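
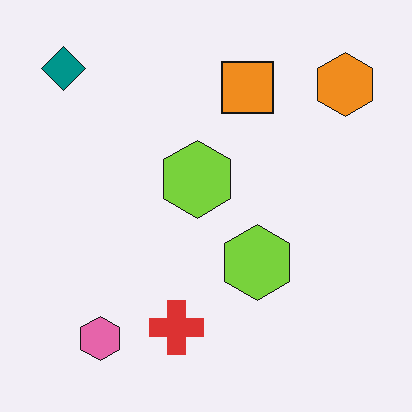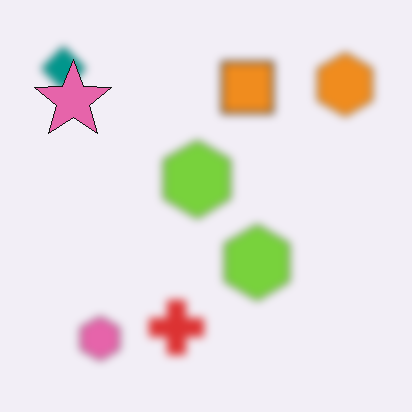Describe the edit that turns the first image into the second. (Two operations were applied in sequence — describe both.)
Moderately blurred, then overlaid with an additional pink star.

Shape edges and outlines are uniformly softened across the whole image. A pink star appears in the second image that is absent from the first.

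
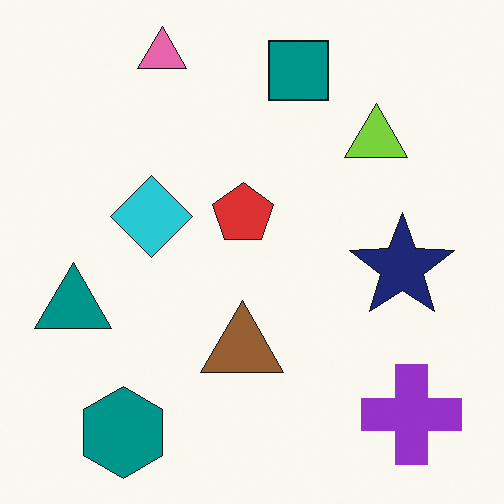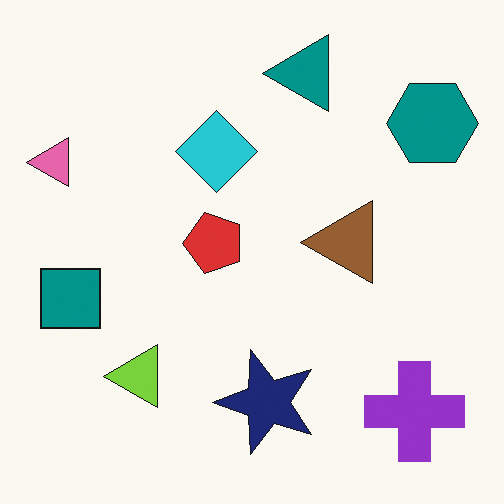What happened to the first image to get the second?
The transformation is: transposed (reflected across the top-left ↔ bottom-right diagonal).

Shapes have swapped their row and column positions — what was in the top-right is now in the bottom-left — a diagonal reflection.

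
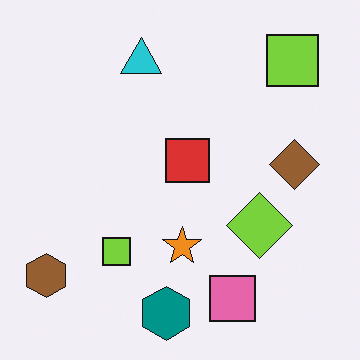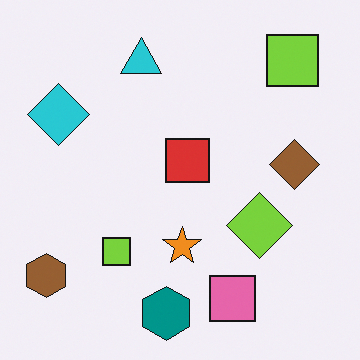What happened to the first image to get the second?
This is the original image overlaid with an additional cyan diamond.

A cyan diamond appears in the second image that is absent from the first.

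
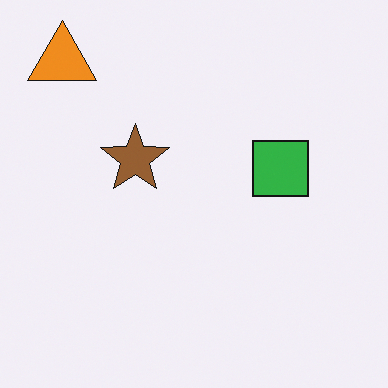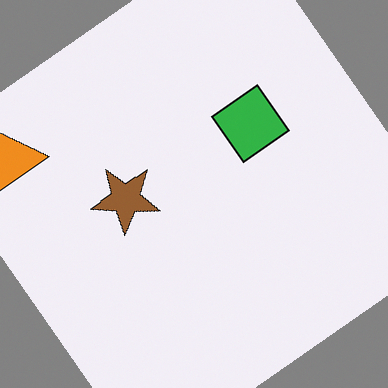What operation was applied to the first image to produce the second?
Rotated counter-clockwise by a large amount — several tens of degrees.

Every shape is tilted by the same angle and the image corners show triangular fill wedges — a whole-image rotation by a non-right angle.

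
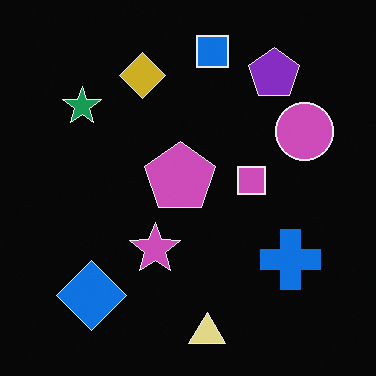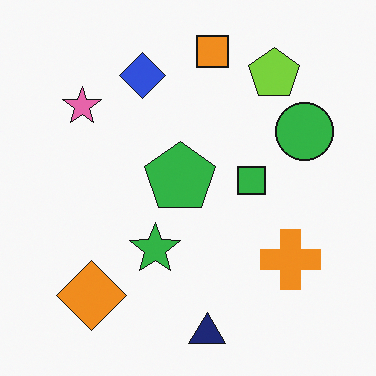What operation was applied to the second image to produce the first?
The first image is the second color-inverted (negative).

The light background has become dark and every shape's color is its complement — a photographic negative.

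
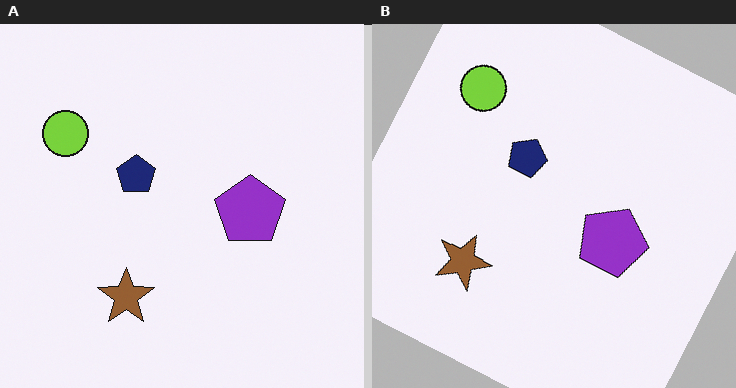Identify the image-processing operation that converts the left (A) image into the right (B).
The right (B) image is the left (A) rotated clockwise by a moderate amount.

Every shape is tilted by the same angle and the image corners show triangular fill wedges — a whole-image rotation by a non-right angle.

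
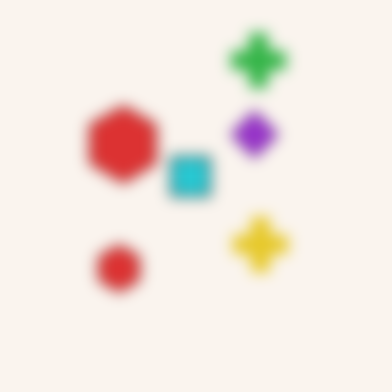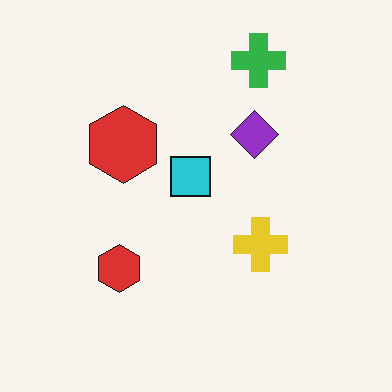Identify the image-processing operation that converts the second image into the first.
The transformation is: strongly gaussian-blurred.

Shape edges and outlines are uniformly softened across the whole image.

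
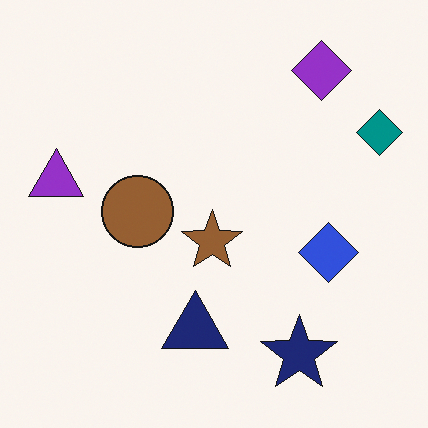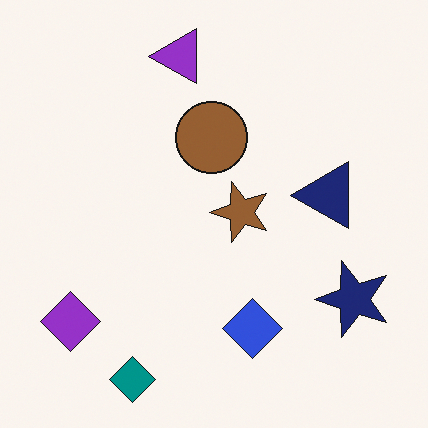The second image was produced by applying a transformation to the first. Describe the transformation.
This is the original image transposed (reflected across the top-left ↔ bottom-right diagonal).

Shapes have swapped their row and column positions — what was in the top-right is now in the bottom-left — a diagonal reflection.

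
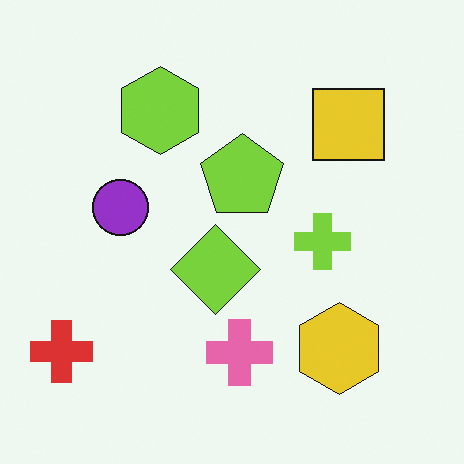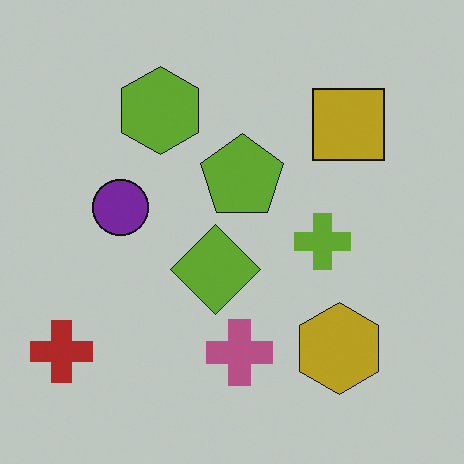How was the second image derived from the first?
The transformation is: darkened a little.

Every pixel — background and shapes alike — is uniformly darkened.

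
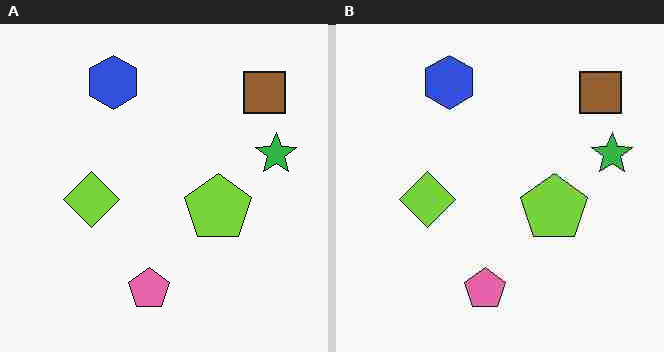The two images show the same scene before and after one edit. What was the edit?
The right (B) image is the left (A) heavily JPEG-compressed with obvious blocking artifacts.

Blocky 8×8 compression artifacts appear around shape edges and the flat background shows ringing — characteristic JPEG degradation.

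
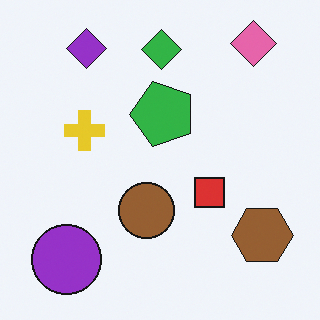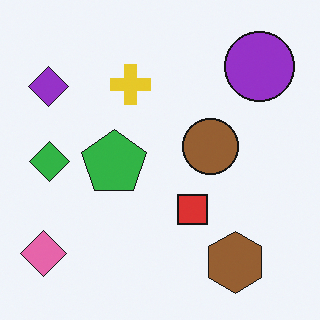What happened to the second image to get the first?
This is the original image transposed (reflected across the top-left ↔ bottom-right diagonal).

Shapes have swapped their row and column positions — what was in the top-right is now in the bottom-left — a diagonal reflection.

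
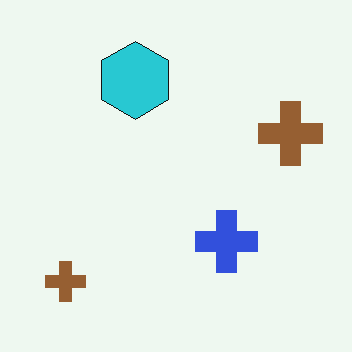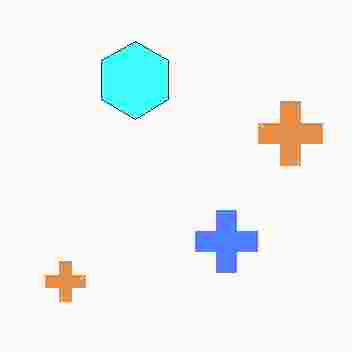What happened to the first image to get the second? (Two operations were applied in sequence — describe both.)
Noticeably brightened, then degraded with heavy JPEG compression.

Every pixel — background and shapes alike — is uniformly brightened. Blocky 8×8 compression artifacts appear around shape edges and the flat background shows ringing — characteristic JPEG degradation.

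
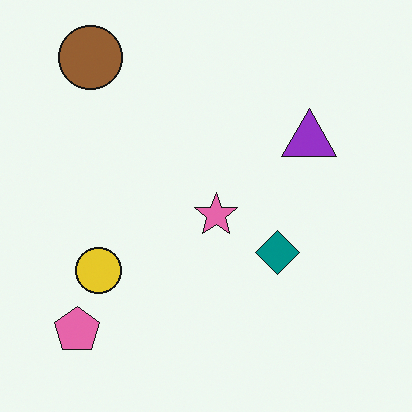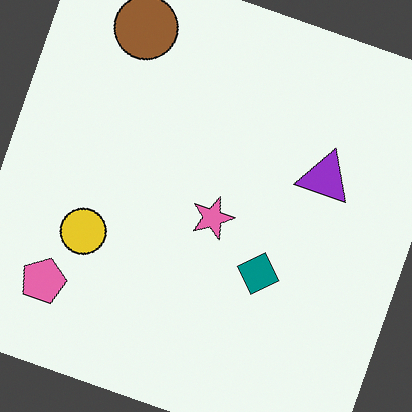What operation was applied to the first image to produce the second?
This is the original image rotated clockwise by a clearly visible amount.

Every shape is tilted by the same angle and the image corners show triangular fill wedges — a whole-image rotation by a non-right angle.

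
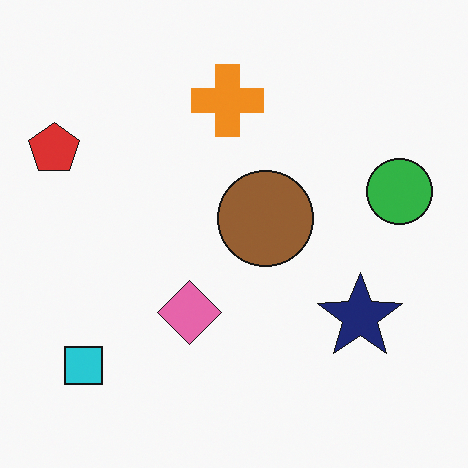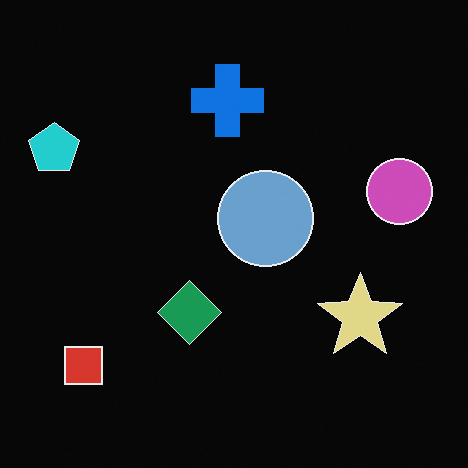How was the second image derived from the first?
The transformation is: color-inverted (negative).

The light background has become dark and every shape's color is its complement — a photographic negative.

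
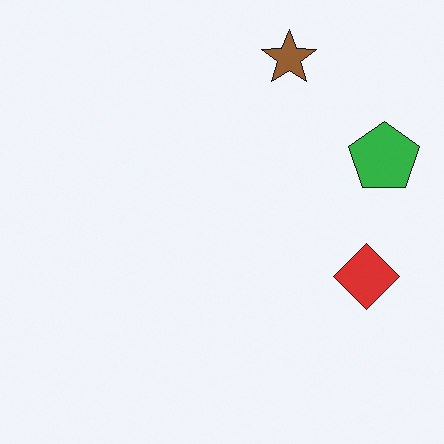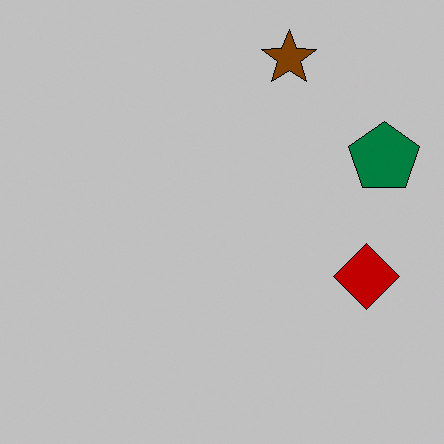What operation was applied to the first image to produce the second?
The transformation is: heavily posterized to just a handful of flat colors.

Each flat color has snapped to a coarser quantized level — most visibly, the near-white background has dropped to a flat grey.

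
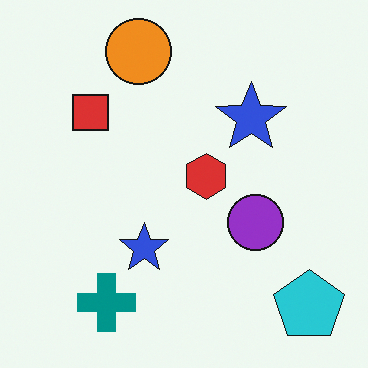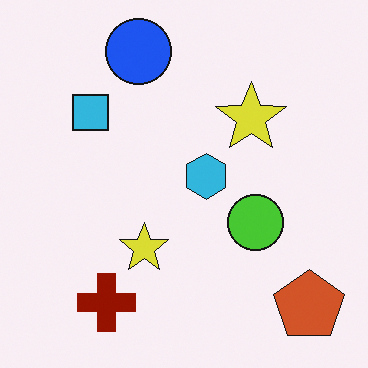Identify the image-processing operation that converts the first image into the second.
The transformation is: hue-shifted through roughly half the color wheel.

Every shape's color has rotated by the same amount around the hue wheel — a uniform hue shift.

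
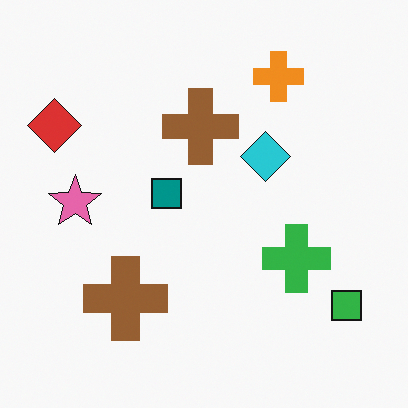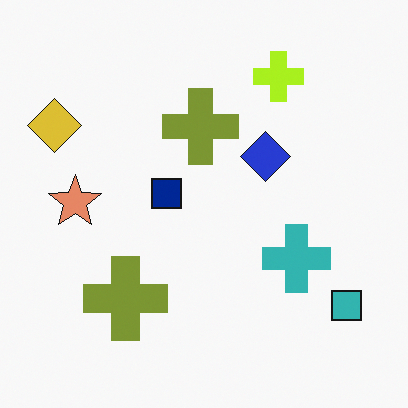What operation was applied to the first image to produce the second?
The image was hue-shifted by a small amount.

Every shape's color has rotated by the same amount around the hue wheel — a uniform hue shift.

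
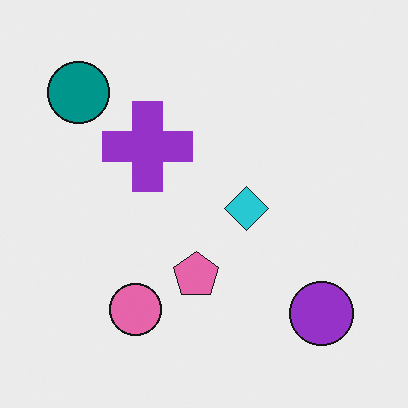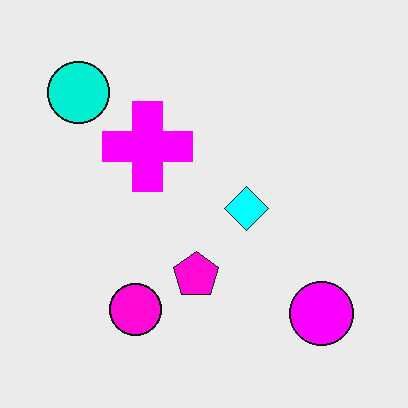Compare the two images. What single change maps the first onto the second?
This is the original image heavily oversaturated.

All colors are more vivid — a global saturation change.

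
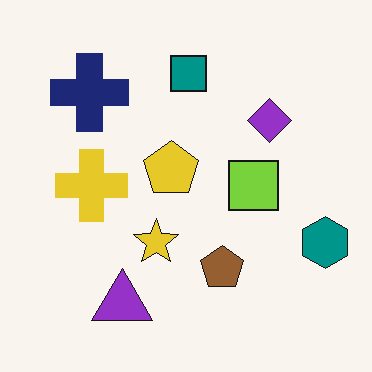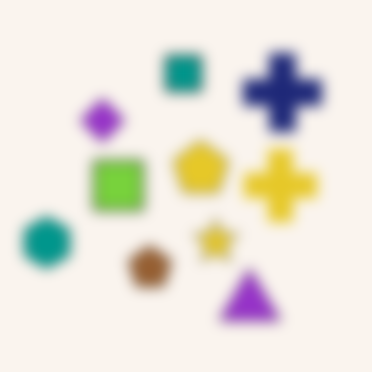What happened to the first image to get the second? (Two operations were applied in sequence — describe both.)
This is the original image heavily blurred, then flipped horizontally (left ↔ right).

Shape edges and outlines are uniformly softened across the whole image. The teal hexagon is in the right of the first image and the left of the second — shapes on opposite sides of the vertical midline have swapped in a mirror flip.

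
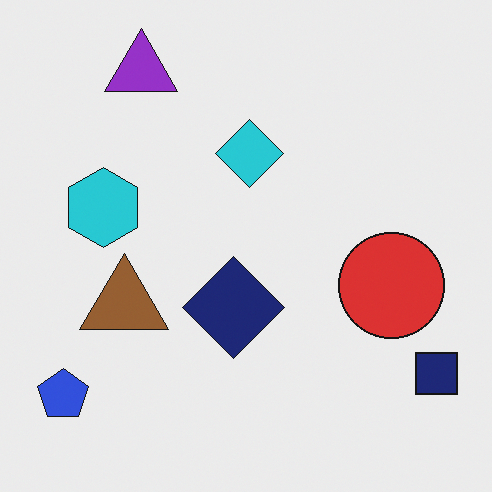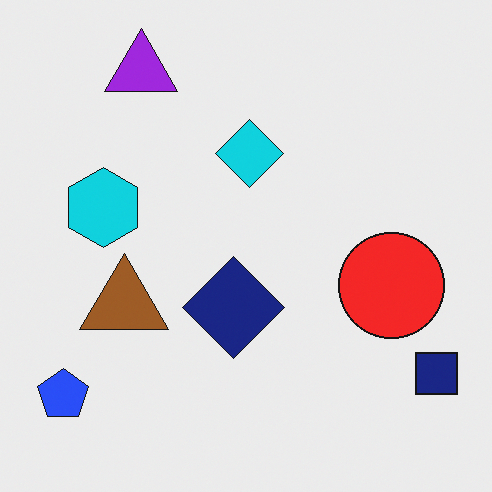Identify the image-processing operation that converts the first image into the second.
It was slightly oversaturated.

All colors are more vivid — a global saturation change.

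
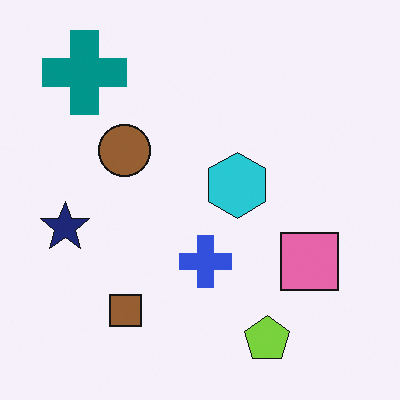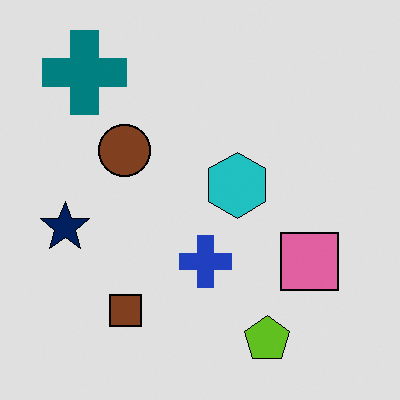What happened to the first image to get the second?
The second image is the first posterized to a reduced palette.

Each flat color has snapped to a coarser quantized level — most visibly, the near-white background has dropped to a flat grey.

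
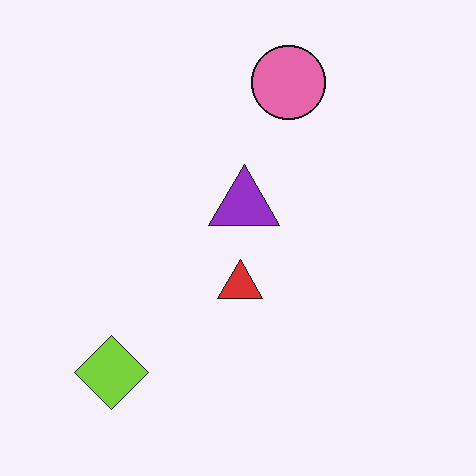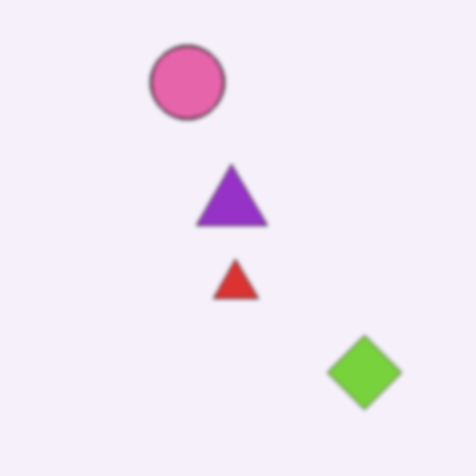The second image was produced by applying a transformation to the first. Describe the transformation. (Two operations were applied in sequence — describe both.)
The transformation is: flipped horizontally (left ↔ right), then lightly blurred.

The lime diamond is in the bottom-left of the first image and the bottom-right of the second — shapes on opposite sides of the vertical midline have swapped in a mirror flip. Shape edges and outlines are uniformly softened across the whole image.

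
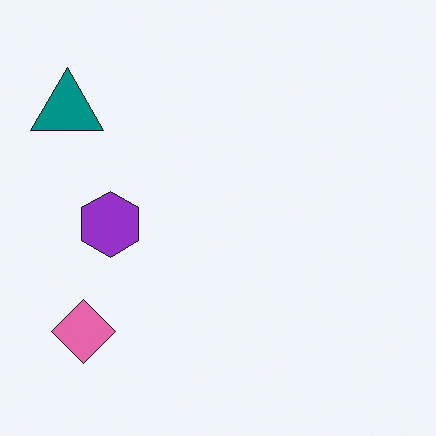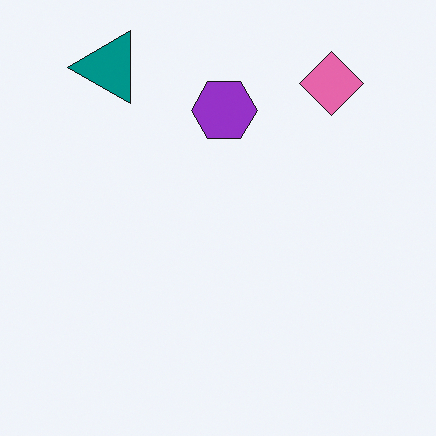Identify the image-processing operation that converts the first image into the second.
The image was transposed (reflected across the top-left ↔ bottom-right diagonal).

Shapes have swapped their row and column positions — what was in the top-right is now in the bottom-left — a diagonal reflection.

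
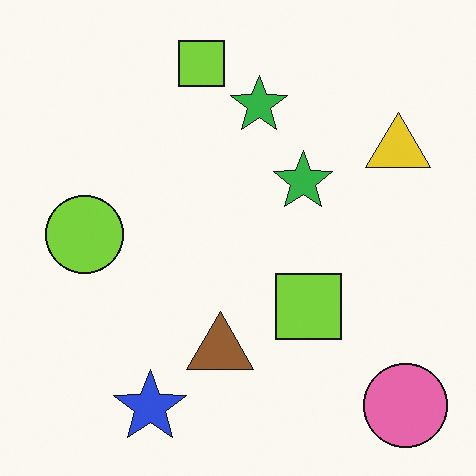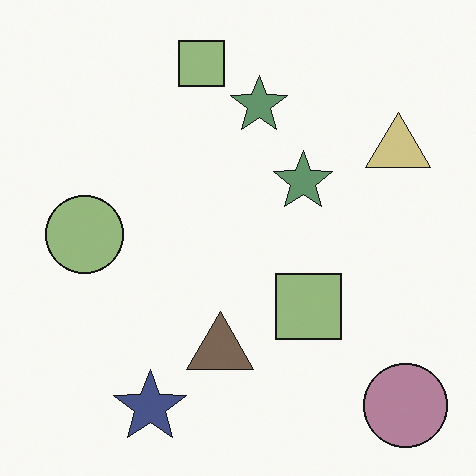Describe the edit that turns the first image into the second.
Heavily desaturated.

All colors are more muted and greyish — a global saturation change.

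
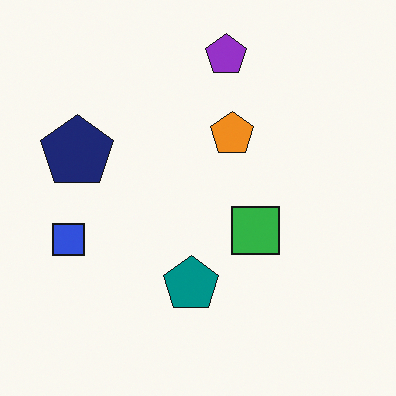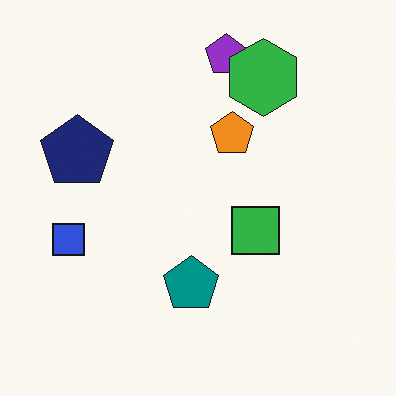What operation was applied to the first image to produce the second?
It was overlaid with an additional green hexagon.

A green hexagon appears in the second image that is absent from the first.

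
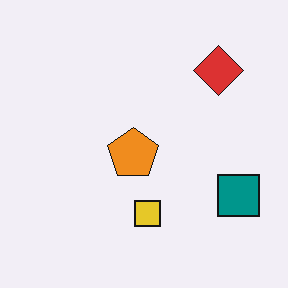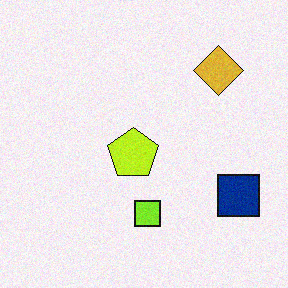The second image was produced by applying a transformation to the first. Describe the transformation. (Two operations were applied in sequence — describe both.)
The image was hue-shifted slightly, then degraded with subtle gaussian noise.

Every shape's color has rotated by the same amount around the hue wheel — a uniform hue shift. Random speckle covers the whole image, including the flat background.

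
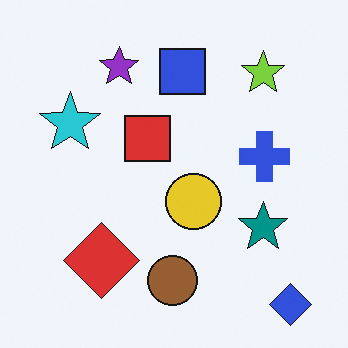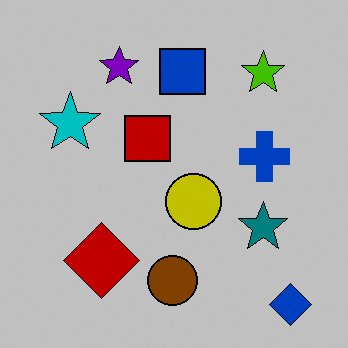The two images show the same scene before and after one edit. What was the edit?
The image was heavily posterized to just a handful of flat colors.

Each flat color has snapped to a coarser quantized level — most visibly, the near-white background has dropped to a flat grey.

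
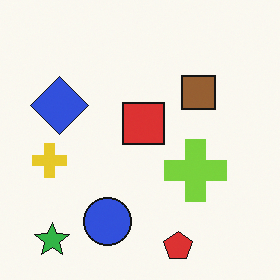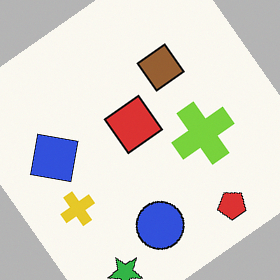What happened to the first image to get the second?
It was rotated counter-clockwise by a large amount — several tens of degrees.

Every shape is tilted by the same angle and the image corners show triangular fill wedges — a whole-image rotation by a non-right angle.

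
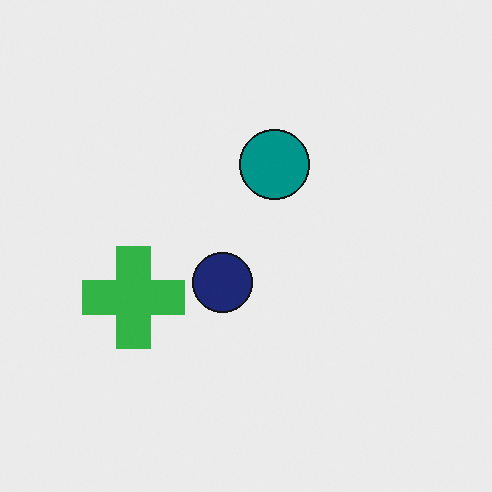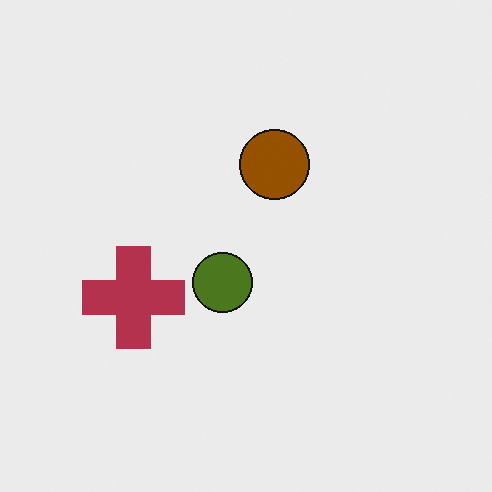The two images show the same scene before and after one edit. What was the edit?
The image was hue-shifted by a large amount.

Every shape's color has rotated by the same amount around the hue wheel — a uniform hue shift.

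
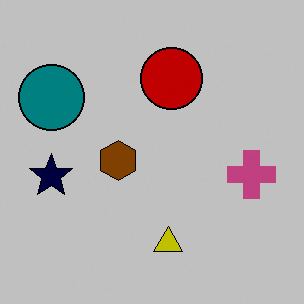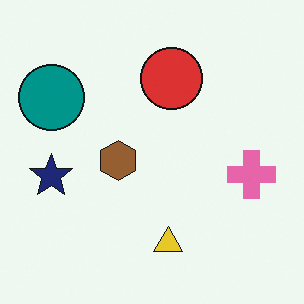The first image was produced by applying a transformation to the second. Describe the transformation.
The image was aggressively posterized.

Each flat color has snapped to a coarser quantized level — most visibly, the near-white background has dropped to a flat grey.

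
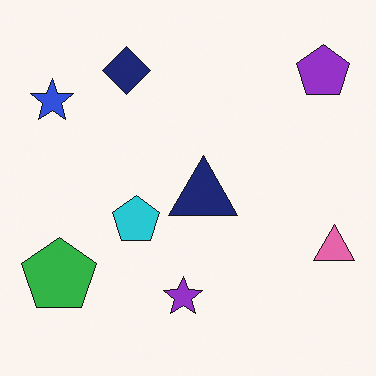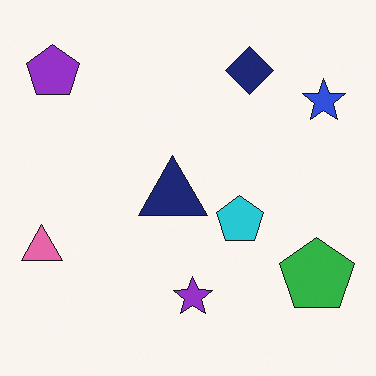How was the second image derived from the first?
The image was flipped horizontally (left ↔ right).

The pink triangle is in the right of the first image and the left of the second — shapes on opposite sides of the vertical midline have swapped in a mirror flip.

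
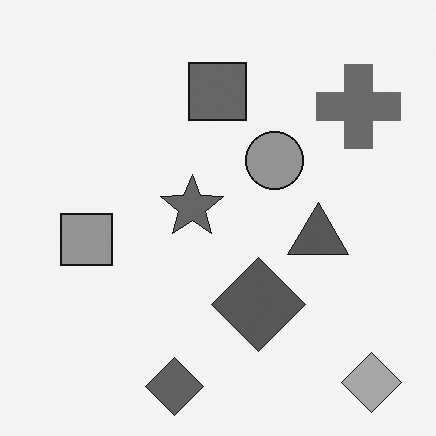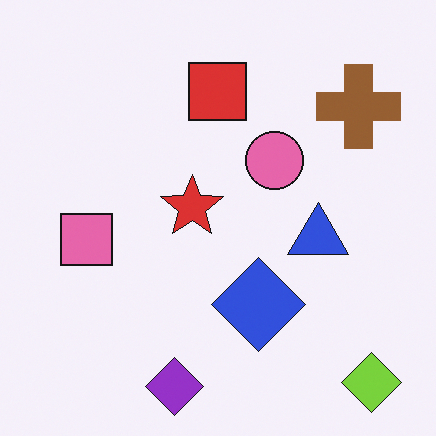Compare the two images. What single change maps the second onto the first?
This is the original image converted to grayscale.

All color is removed — every shape is now a shade of grey.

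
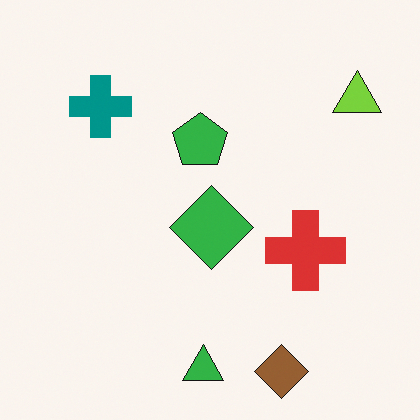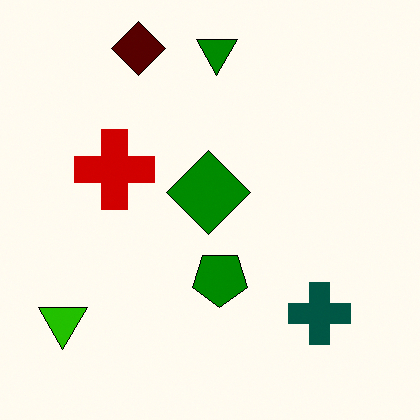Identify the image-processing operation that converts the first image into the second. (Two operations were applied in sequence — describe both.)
The second image is the first rotated 180°, then boosted in contrast.

The lime triangle sits in the top-right of the first image and the bottom-left of the second — consistent with a whole-image 180° rotation. Tones are pushed away from mid-grey across the whole image — a global contrast change.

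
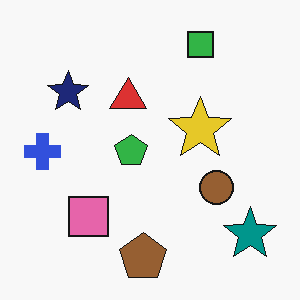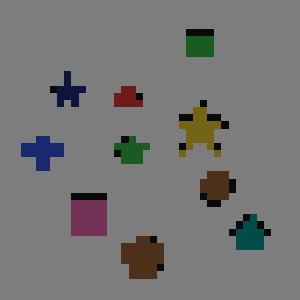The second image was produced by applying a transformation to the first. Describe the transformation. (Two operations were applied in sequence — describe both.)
This is the original image darkened a lot, then moderately pixelated.

Every pixel — background and shapes alike — is uniformly darkened. Shapes are reduced to large square blocks; fine edges and outlines are lost — a downscale-then-upscale (mosaic) effect.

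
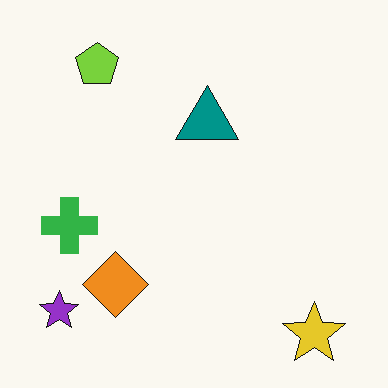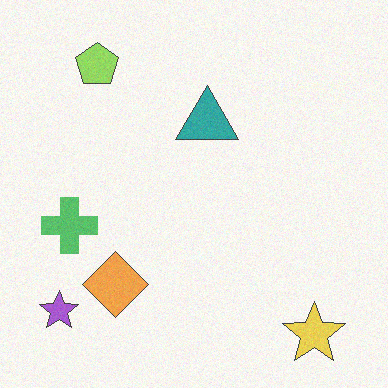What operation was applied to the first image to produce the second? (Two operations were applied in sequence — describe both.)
It was given slightly reduced contrast, then degraded with light additive noise.

Tones are pushed toward mid-grey across the whole image — a global contrast change. Random speckle covers the whole image, including the flat background.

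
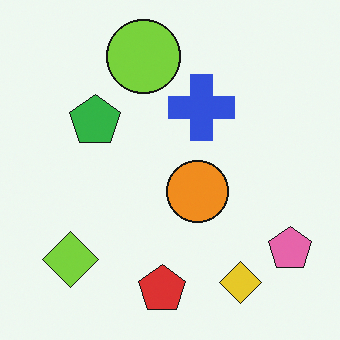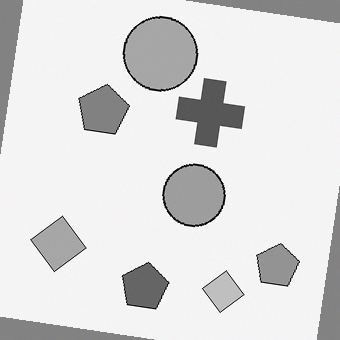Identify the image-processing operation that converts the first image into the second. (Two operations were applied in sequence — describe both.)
The image was rotated clockwise by a slight angle, then converted to grayscale.

Every shape is tilted by the same angle and the image corners show triangular fill wedges — a whole-image rotation by a non-right angle. All color is removed — every shape is now a shade of grey.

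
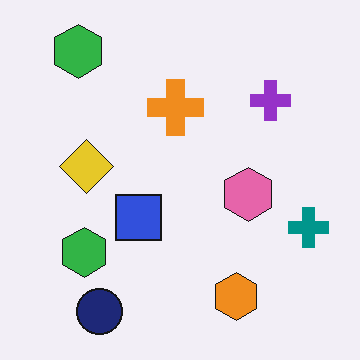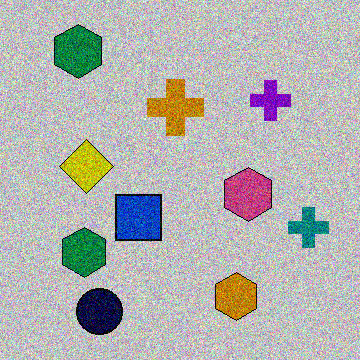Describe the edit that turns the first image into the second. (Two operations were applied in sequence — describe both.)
Heavily posterized to just a handful of flat colors, then degraded with strong gaussian noise.

Each flat color has snapped to a coarser quantized level — most visibly, the near-white background has dropped to a flat grey. Random speckle covers the whole image, including the flat background.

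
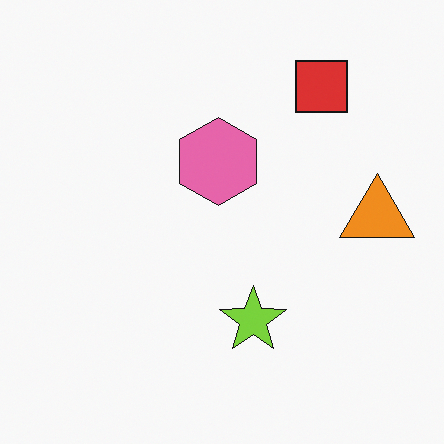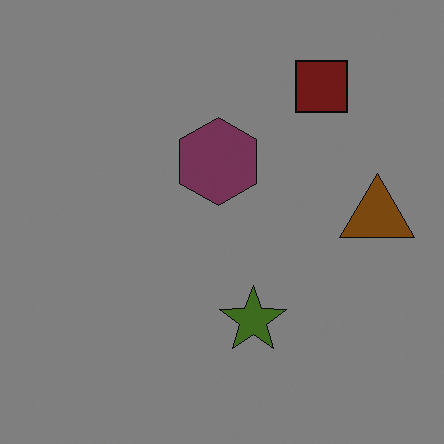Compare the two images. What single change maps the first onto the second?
Darkened a lot.

Every pixel — background and shapes alike — is uniformly darkened.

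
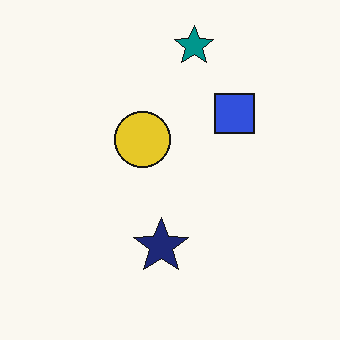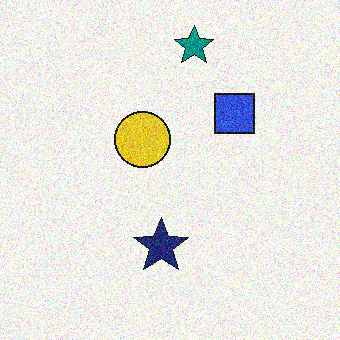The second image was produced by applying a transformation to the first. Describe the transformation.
It was degraded with visible gaussian noise.

Random speckle covers the whole image, including the flat background.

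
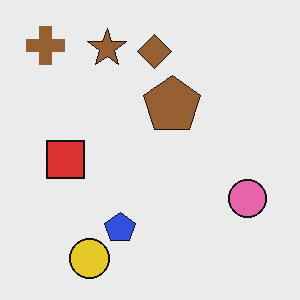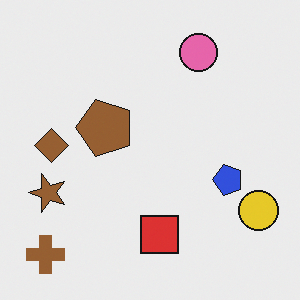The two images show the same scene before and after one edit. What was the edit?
The transformation is: rotated 90° counter-clockwise.

The brown cross sits in the top-left of the first image and the bottom-left of the second — consistent with a whole-image 90° counter-clockwise rotation.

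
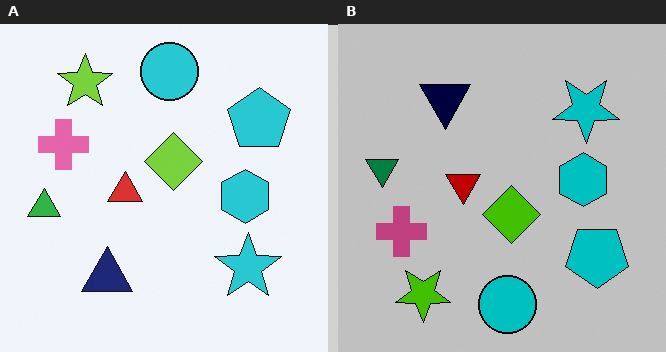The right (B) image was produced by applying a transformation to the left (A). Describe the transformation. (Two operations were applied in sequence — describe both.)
The right (B) image is the left (A) flipped vertically (top ↔ bottom), then aggressively posterized.

The cyan circle is in the top of the left (A) image and the bottom of the right (B) — shapes on opposite sides of the horizontal midline have swapped in a mirror flip. Each flat color has snapped to a coarser quantized level — most visibly, the near-white background has dropped to a flat grey.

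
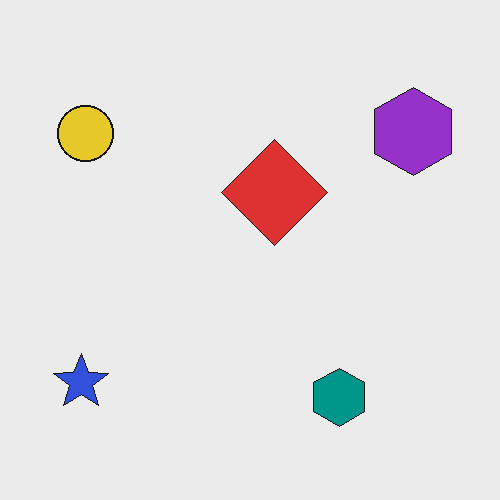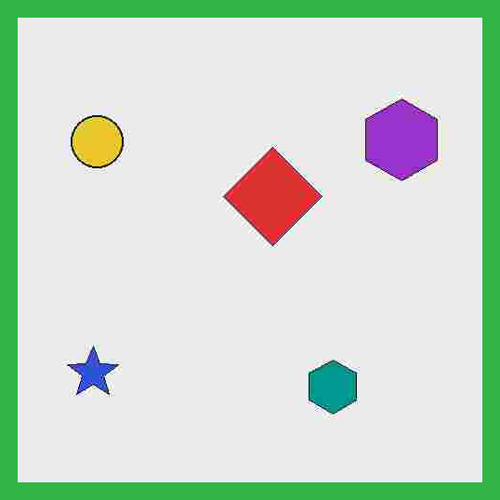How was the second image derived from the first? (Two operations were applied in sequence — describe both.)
The second image is the first degraded with heavy JPEG compression, then framed with a green border.

Blocky 8×8 compression artifacts appear around shape edges and the flat background shows ringing — characteristic JPEG degradation. A solid green frame runs around the edge of the second image, with the content slightly shrunk inside it.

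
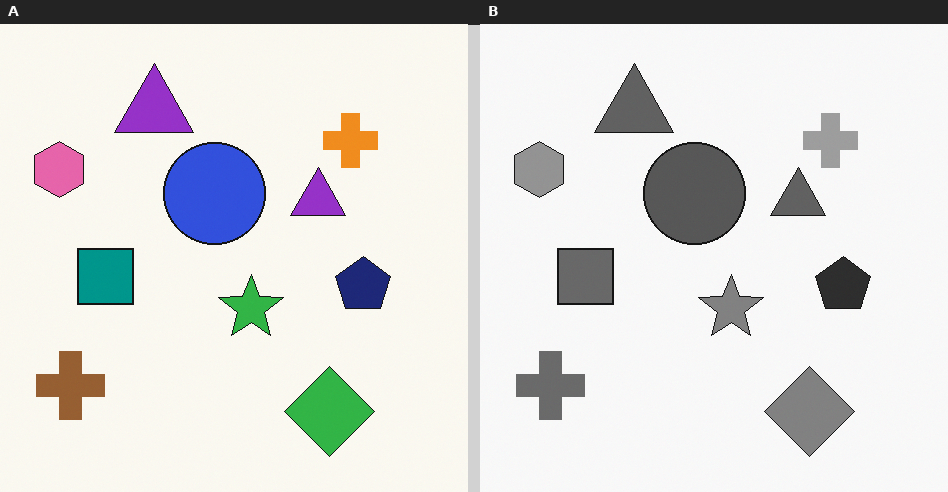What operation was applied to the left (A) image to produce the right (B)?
The transformation is: converted to grayscale.

All color is removed — every shape is now a shade of grey.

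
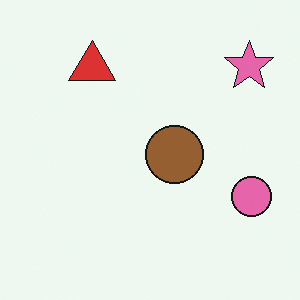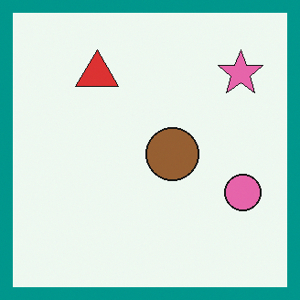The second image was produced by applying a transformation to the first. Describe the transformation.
The second image is the first framed with a teal border.

A solid teal frame runs around the edge of the second image, with the content slightly shrunk inside it.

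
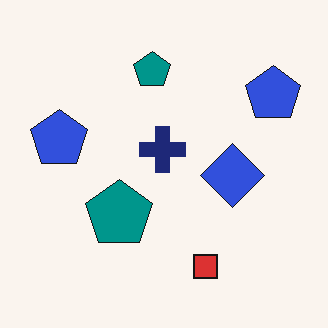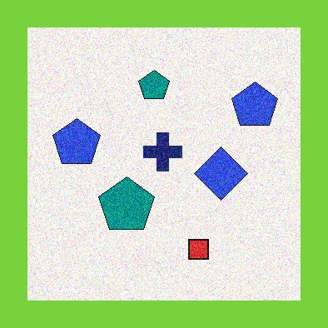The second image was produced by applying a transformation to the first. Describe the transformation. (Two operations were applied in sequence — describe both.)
It was degraded with visible gaussian noise, then framed with a lime border.

Random speckle covers the whole image, including the flat background. A solid lime frame runs around the edge of the second image, with the content slightly shrunk inside it.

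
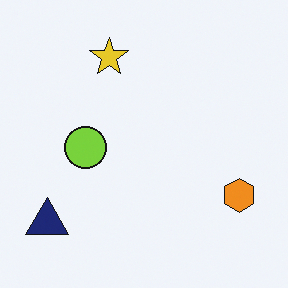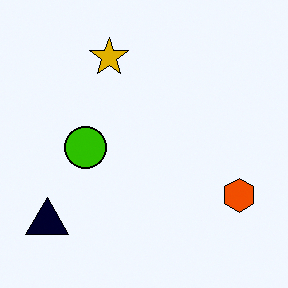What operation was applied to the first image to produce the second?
The transformation is: boosted in contrast.

Tones are pushed away from mid-grey across the whole image — a global contrast change.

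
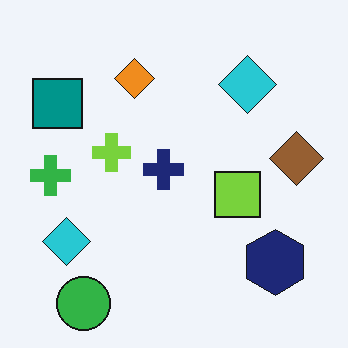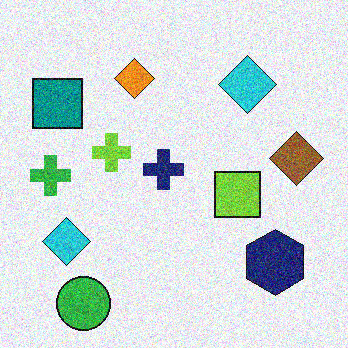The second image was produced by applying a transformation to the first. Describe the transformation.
The second image is the first degraded with heavy additive noise.

Random speckle covers the whole image, including the flat background.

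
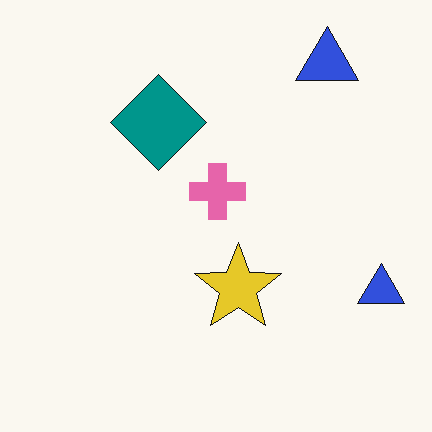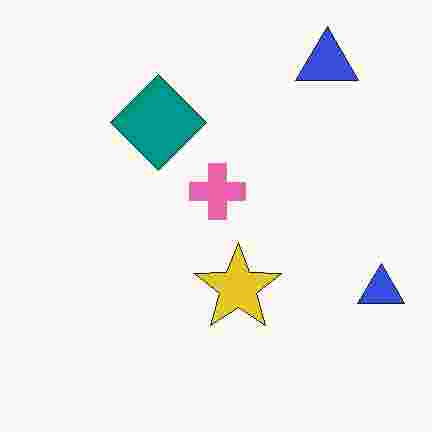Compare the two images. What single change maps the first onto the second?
The second image is the first degraded with heavy JPEG compression.

Blocky 8×8 compression artifacts appear around shape edges and the flat background shows ringing — characteristic JPEG degradation.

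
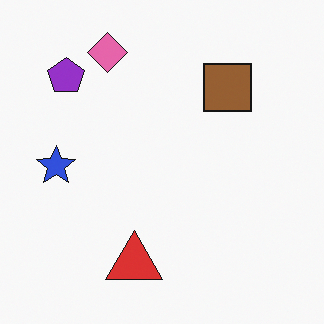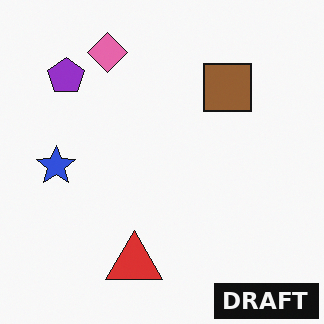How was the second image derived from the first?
The image was watermarked with the text "DRAFT" in the lower-right corner.

A dark label reading "DRAFT" appears in the lower-right corner.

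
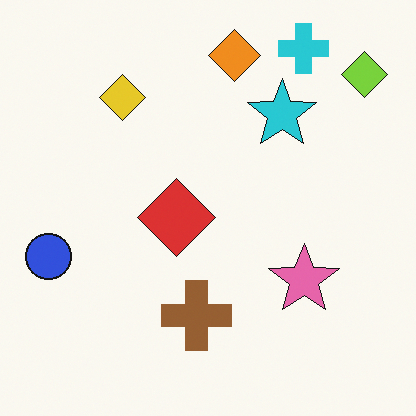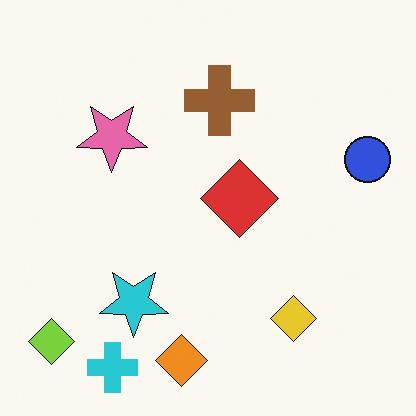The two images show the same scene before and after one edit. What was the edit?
The image was rotated 180°.

The lime diamond sits in the top-right of the first image and the bottom-left of the second — consistent with a whole-image 180° rotation.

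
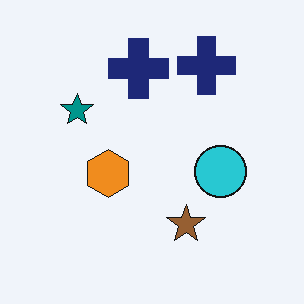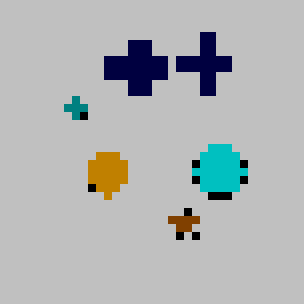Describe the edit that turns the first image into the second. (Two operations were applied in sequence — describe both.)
The image was heavily posterized to just a handful of flat colors, then moderately pixelated.

Each flat color has snapped to a coarser quantized level — most visibly, the near-white background has dropped to a flat grey. Shapes are reduced to large square blocks; fine edges and outlines are lost — a downscale-then-upscale (mosaic) effect.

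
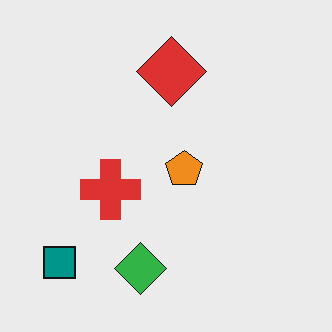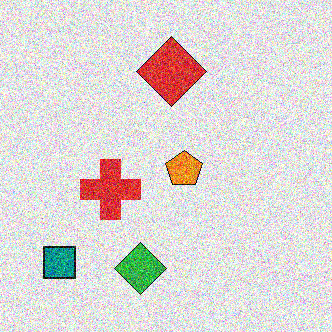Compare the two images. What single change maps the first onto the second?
The image was degraded with heavy additive noise.

Random speckle covers the whole image, including the flat background.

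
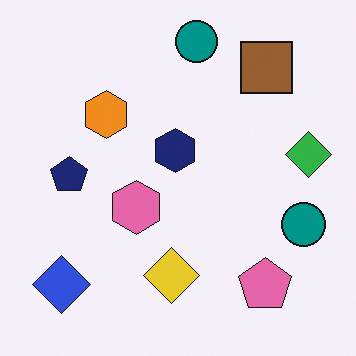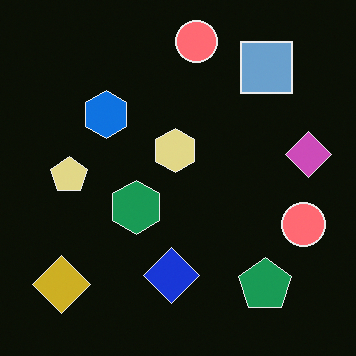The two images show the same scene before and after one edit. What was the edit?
The second image is the first color-inverted (negative).

The light background has become dark and every shape's color is its complement — a photographic negative.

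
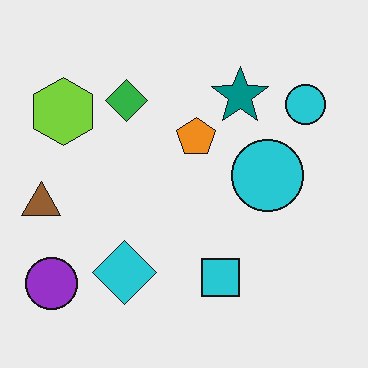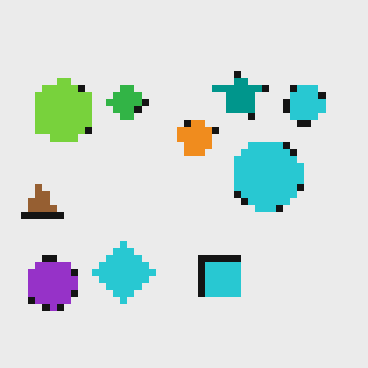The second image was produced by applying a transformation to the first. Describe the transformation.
Moderately pixelated.

Shapes are reduced to large square blocks; fine edges and outlines are lost — a downscale-then-upscale (mosaic) effect.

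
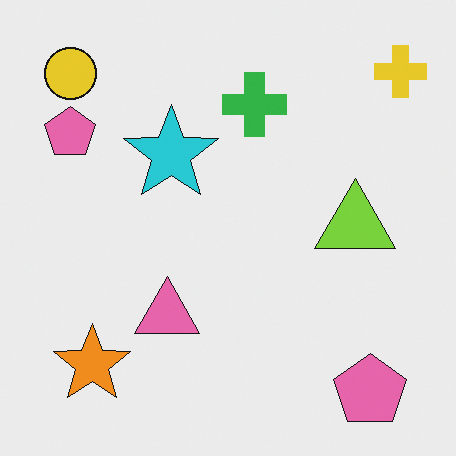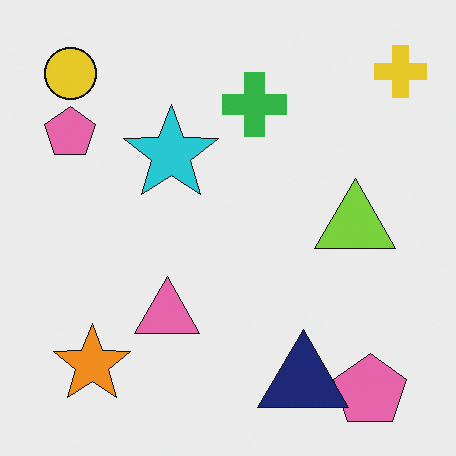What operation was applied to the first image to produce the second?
This is the original image overlaid with an additional navy triangle.

A navy triangle appears in the second image that is absent from the first.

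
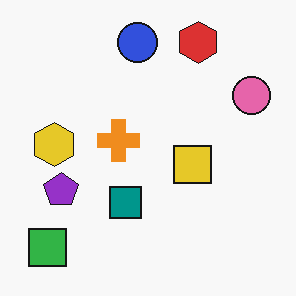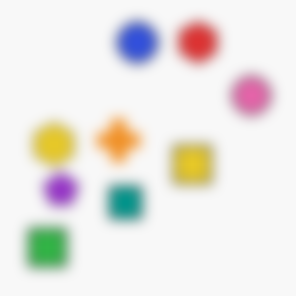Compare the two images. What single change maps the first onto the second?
The image was heavily blurred.

Shape edges and outlines are uniformly softened across the whole image.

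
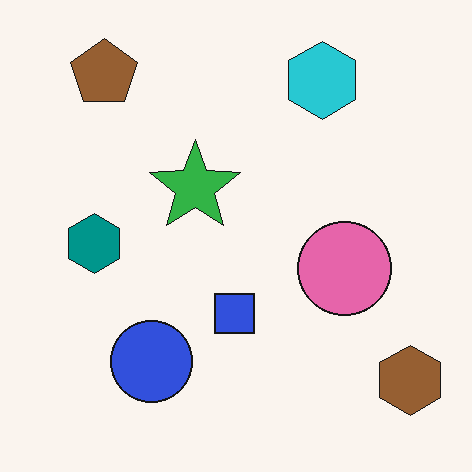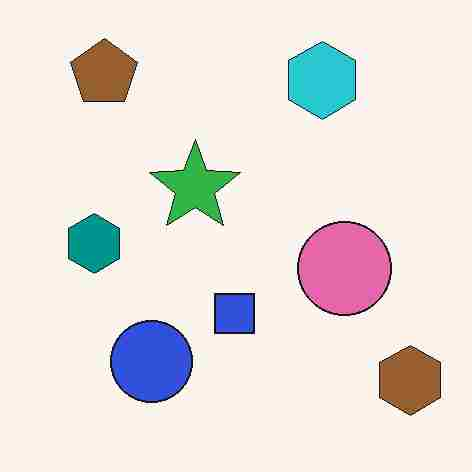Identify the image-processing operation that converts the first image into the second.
This is the original image heavily JPEG-compressed with obvious blocking artifacts.

Blocky 8×8 compression artifacts appear around shape edges and the flat background shows ringing — characteristic JPEG degradation.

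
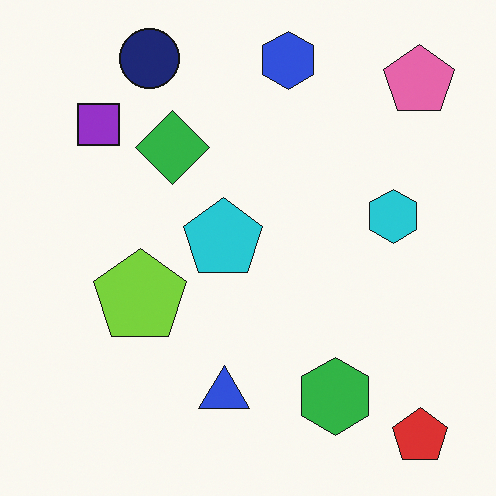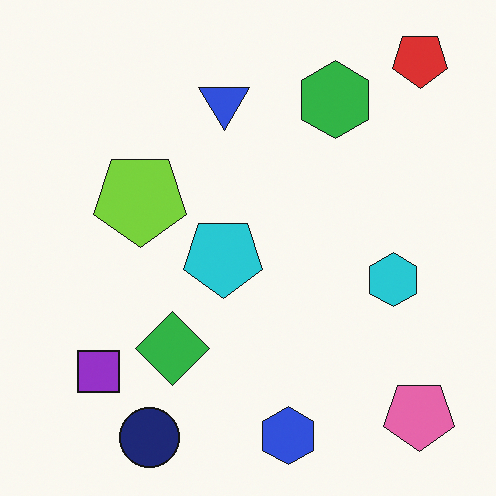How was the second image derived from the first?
The transformation is: flipped vertically (top ↔ bottom).

The navy circle is in the top-left of the first image and the bottom-left of the second — shapes on opposite sides of the horizontal midline have swapped in a mirror flip.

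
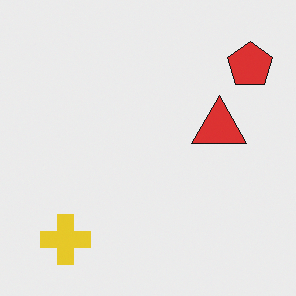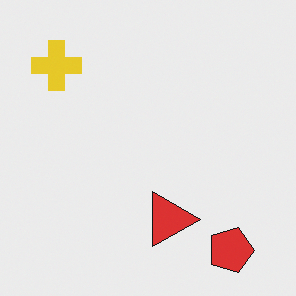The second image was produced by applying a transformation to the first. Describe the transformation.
Rotated 90° clockwise.

The red pentagon sits in the top-right of the first image and the bottom-right of the second — consistent with a whole-image 90° clockwise rotation.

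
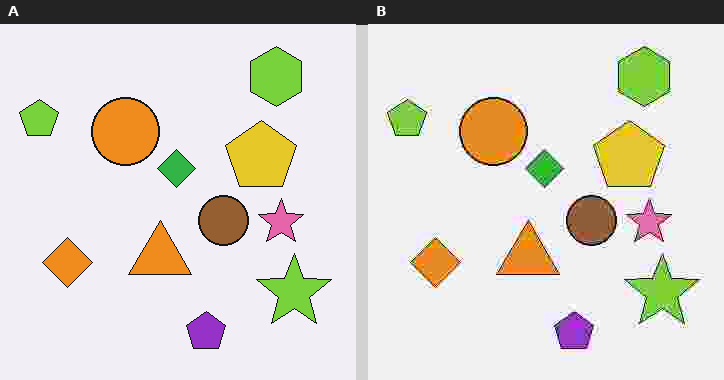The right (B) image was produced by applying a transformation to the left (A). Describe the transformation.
This is the original image heavily JPEG-compressed with obvious blocking artifacts.

Blocky 8×8 compression artifacts appear around shape edges and the flat background shows ringing — characteristic JPEG degradation.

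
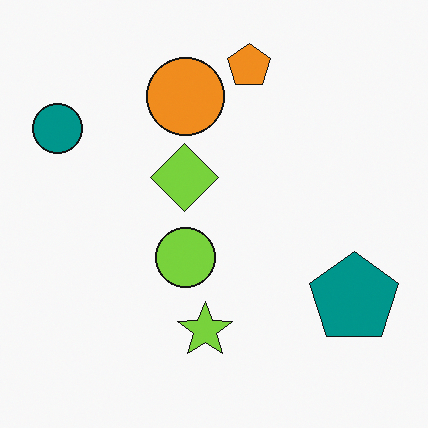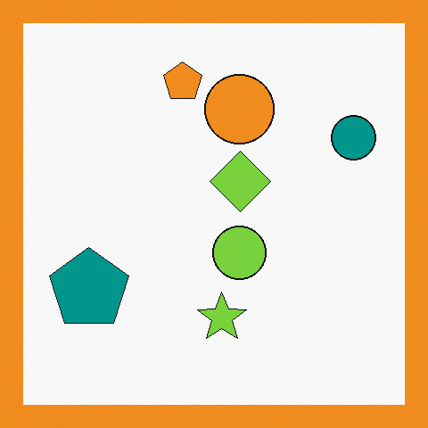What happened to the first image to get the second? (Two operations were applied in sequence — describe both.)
The transformation is: flipped horizontally (left ↔ right), then framed with a orange border.

The teal circle is in the top-left of the first image and the top-right of the second — shapes on opposite sides of the vertical midline have swapped in a mirror flip. A solid orange frame runs around the edge of the second image, with the content slightly shrunk inside it.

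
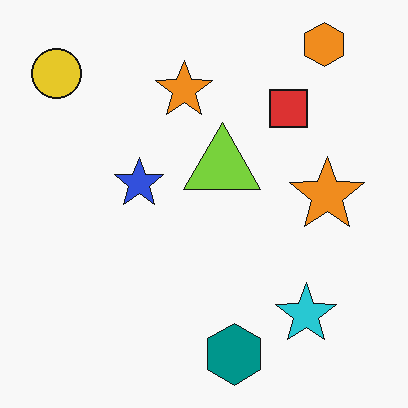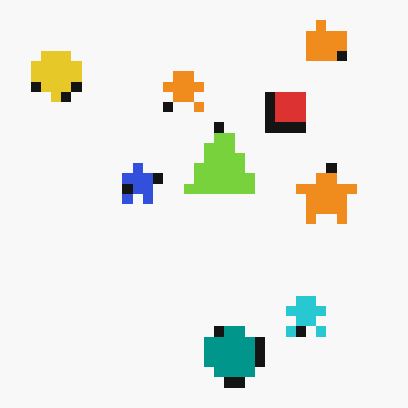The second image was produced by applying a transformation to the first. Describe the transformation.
Heavily pixelated into large blocks.

Shapes are reduced to large square blocks; fine edges and outlines are lost — a downscale-then-upscale (mosaic) effect.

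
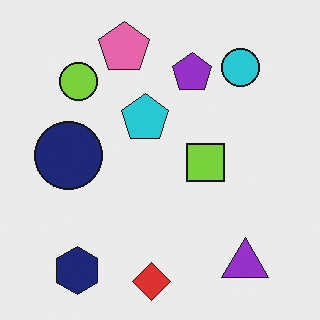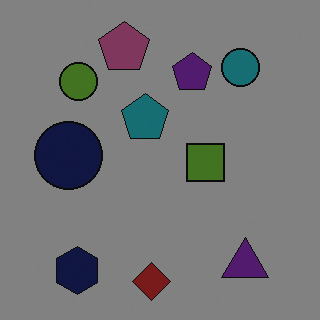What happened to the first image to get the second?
The transformation is: darkened a lot.

Every pixel — background and shapes alike — is uniformly darkened.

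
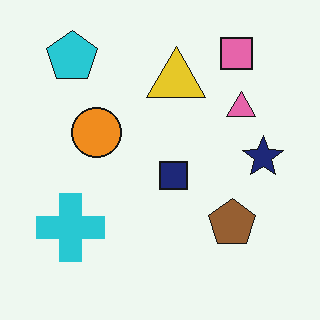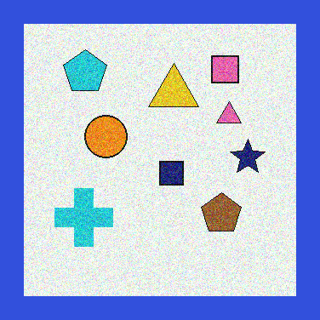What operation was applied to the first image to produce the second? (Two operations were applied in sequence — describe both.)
It was degraded with heavy additive noise, then framed with a blue border.

Random speckle covers the whole image, including the flat background. A solid blue frame runs around the edge of the second image, with the content slightly shrunk inside it.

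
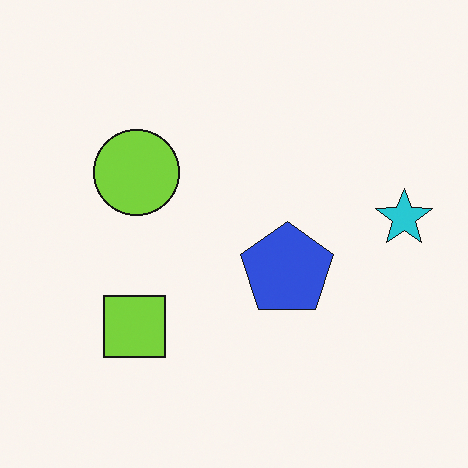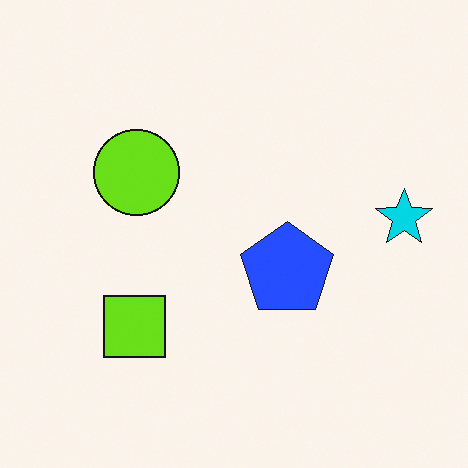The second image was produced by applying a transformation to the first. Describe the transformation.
This is the original image slightly oversaturated.

All colors are more vivid — a global saturation change.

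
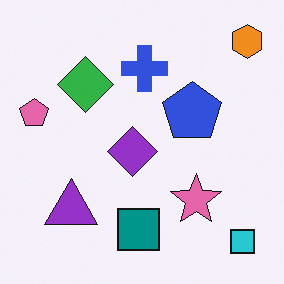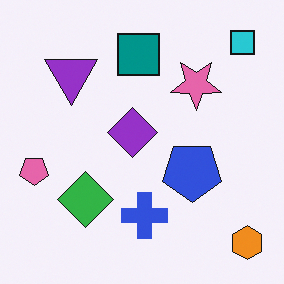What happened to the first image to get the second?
This is the original image flipped vertically (top ↔ bottom).

The orange hexagon is in the top-right of the first image and the bottom-right of the second — shapes on opposite sides of the horizontal midline have swapped in a mirror flip.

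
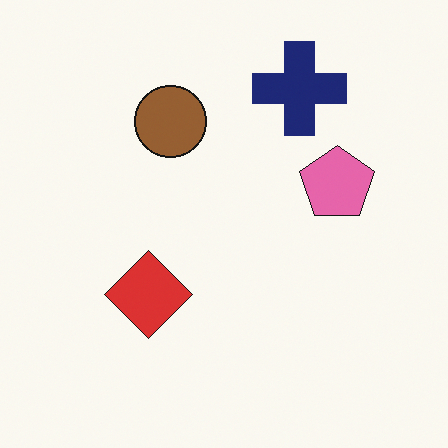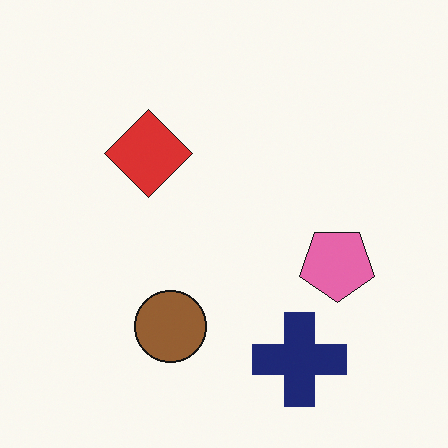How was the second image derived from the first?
Flipped vertically (top ↔ bottom).

The navy cross is in the top-right of the first image and the bottom-right of the second — shapes on opposite sides of the horizontal midline have swapped in a mirror flip.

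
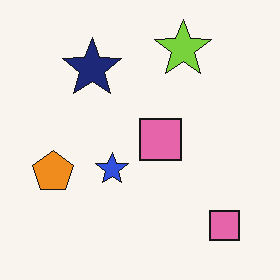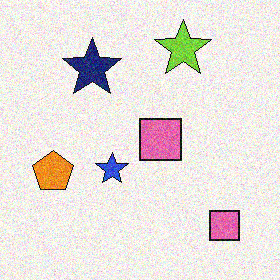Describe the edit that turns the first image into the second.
The image was degraded with visible gaussian noise.

Random speckle covers the whole image, including the flat background.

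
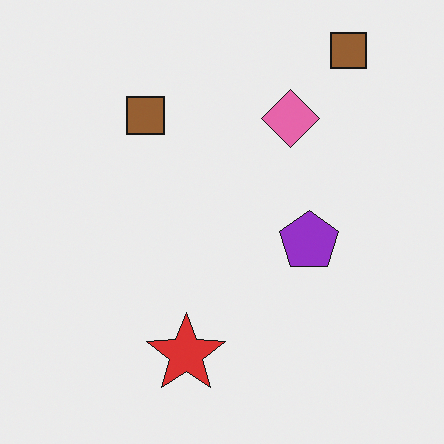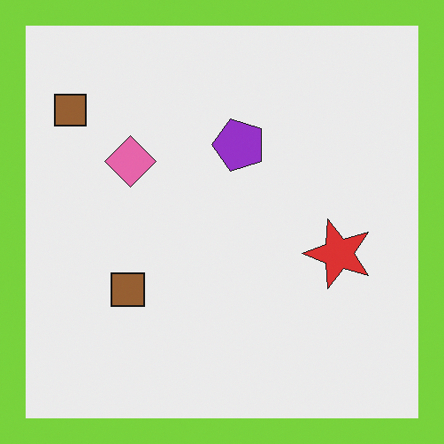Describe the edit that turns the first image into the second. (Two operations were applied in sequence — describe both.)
The image was rotated 90° counter-clockwise, then framed with a lime border.

The red star sits in the bottom of the first image and the right of the second — consistent with a whole-image 90° counter-clockwise rotation. A solid lime frame runs around the edge of the second image, with the content slightly shrunk inside it.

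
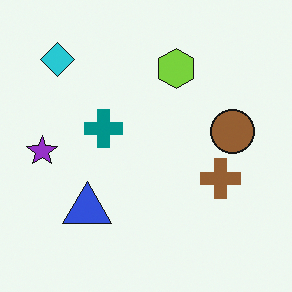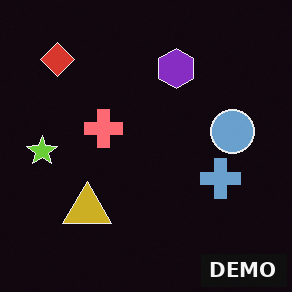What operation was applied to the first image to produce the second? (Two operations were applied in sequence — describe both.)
The transformation is: color-inverted (negative), then watermarked with the text "DEMO" in the lower-right corner.

The light background has become dark and every shape's color is its complement — a photographic negative. A dark label reading "DEMO" appears in the lower-right corner.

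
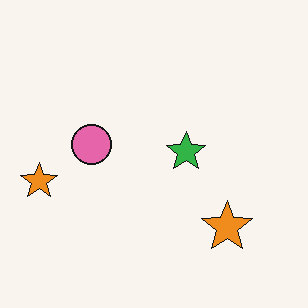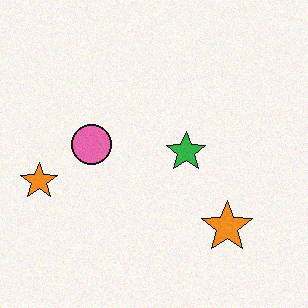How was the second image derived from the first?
This is the original image degraded with light additive noise.

Random speckle covers the whole image, including the flat background.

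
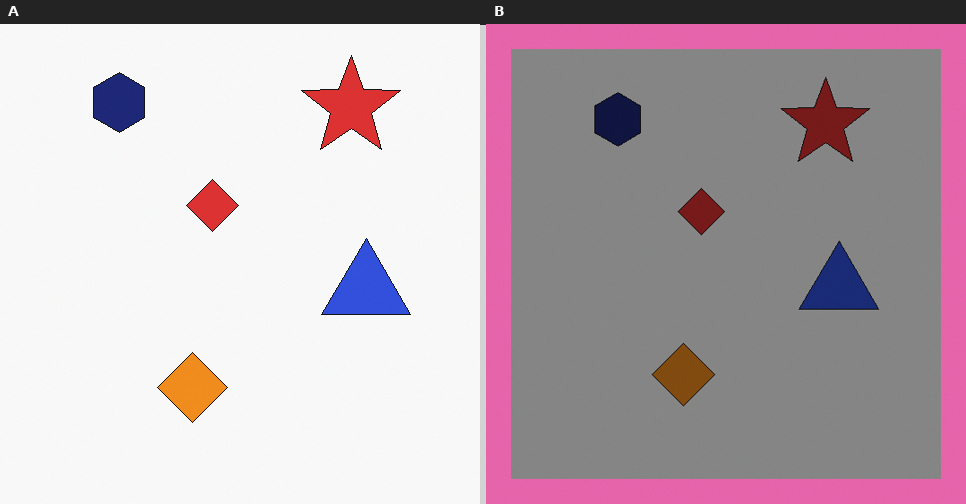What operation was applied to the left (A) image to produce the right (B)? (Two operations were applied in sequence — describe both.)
This is the original image darkened a lot, then framed with a pink border.

Every pixel — background and shapes alike — is uniformly darkened. A solid pink frame runs around the edge of the right (B) image, with the content slightly shrunk inside it.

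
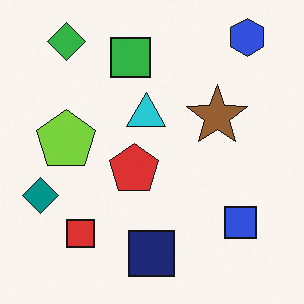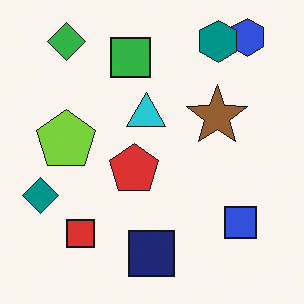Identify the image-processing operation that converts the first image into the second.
This is the original image overlaid with an additional teal hexagon.

A teal hexagon appears in the second image that is absent from the first.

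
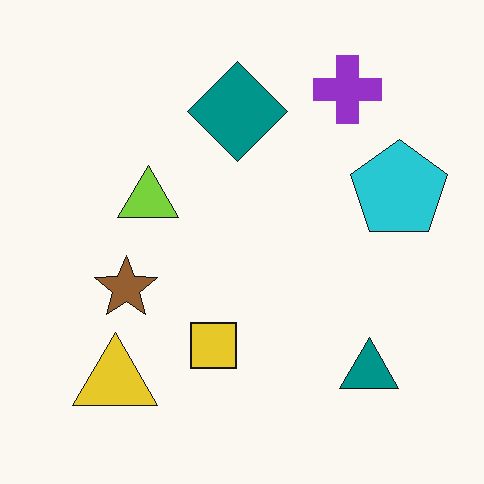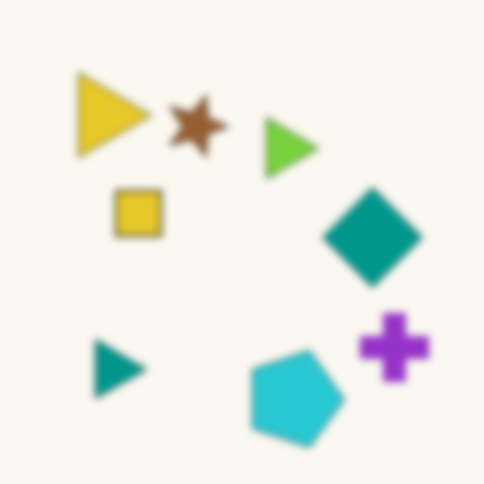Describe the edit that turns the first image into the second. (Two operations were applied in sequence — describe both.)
This is the original image rotated 90° clockwise, then noticeably gaussian-blurred.

The yellow triangle sits in the bottom-left of the first image and the top-left of the second — consistent with a whole-image 90° clockwise rotation. Shape edges and outlines are uniformly softened across the whole image.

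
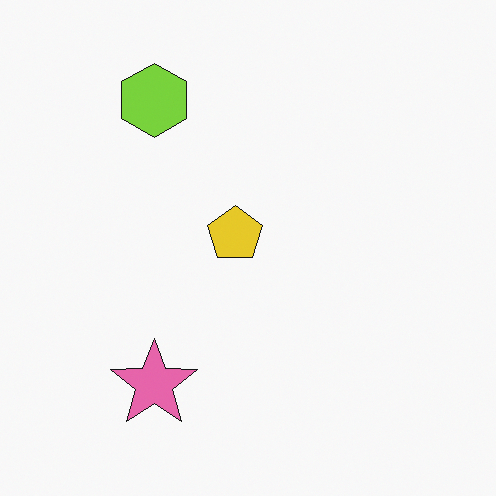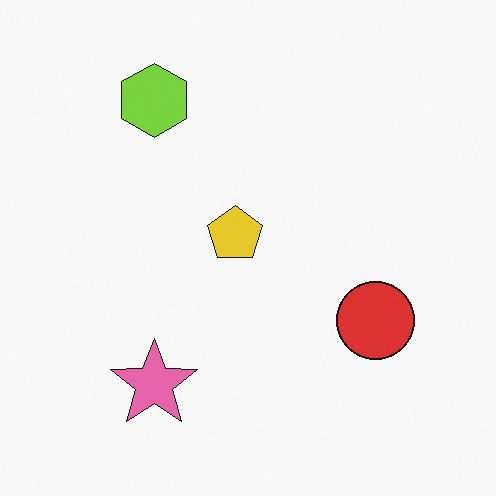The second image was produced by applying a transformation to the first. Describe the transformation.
The image was overlaid with an additional red circle.

A red circle appears in the second image that is absent from the first.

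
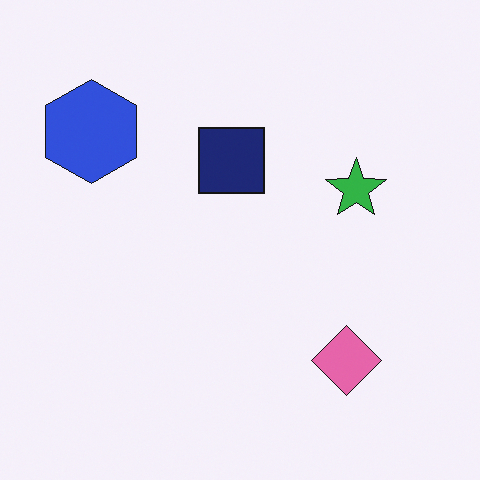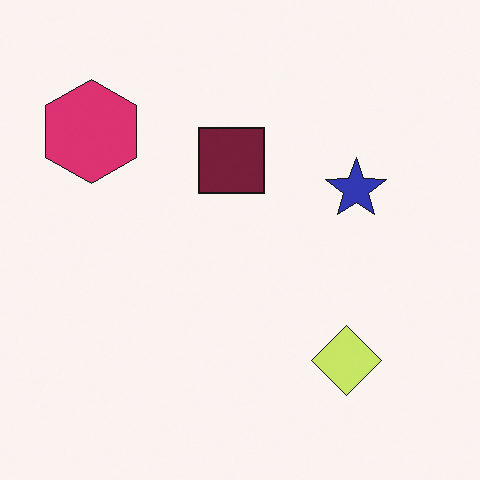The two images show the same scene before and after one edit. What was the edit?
The transformation is: hue-shifted through roughly a third of the color wheel.

Every shape's color has rotated by the same amount around the hue wheel — a uniform hue shift.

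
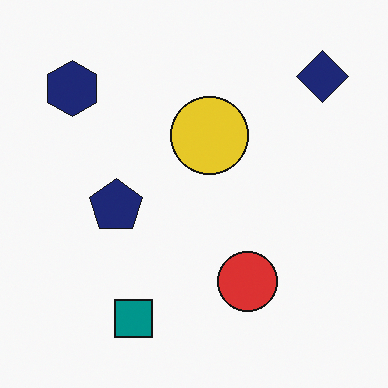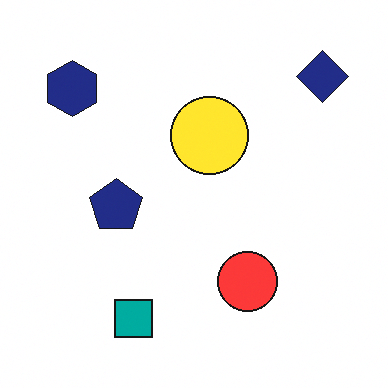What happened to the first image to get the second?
The second image is the first brightened a little.

Every pixel — background and shapes alike — is uniformly brightened.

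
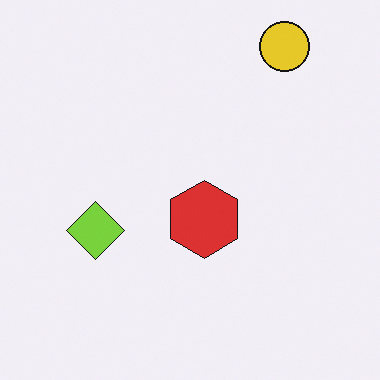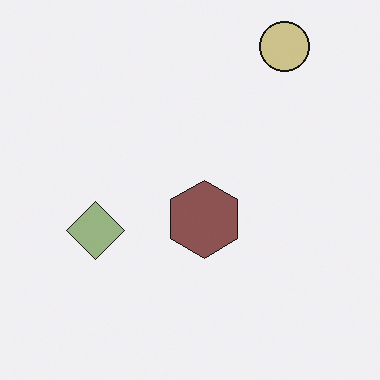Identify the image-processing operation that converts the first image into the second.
The transformation is: heavily desaturated.

All colors are more muted and greyish — a global saturation change.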